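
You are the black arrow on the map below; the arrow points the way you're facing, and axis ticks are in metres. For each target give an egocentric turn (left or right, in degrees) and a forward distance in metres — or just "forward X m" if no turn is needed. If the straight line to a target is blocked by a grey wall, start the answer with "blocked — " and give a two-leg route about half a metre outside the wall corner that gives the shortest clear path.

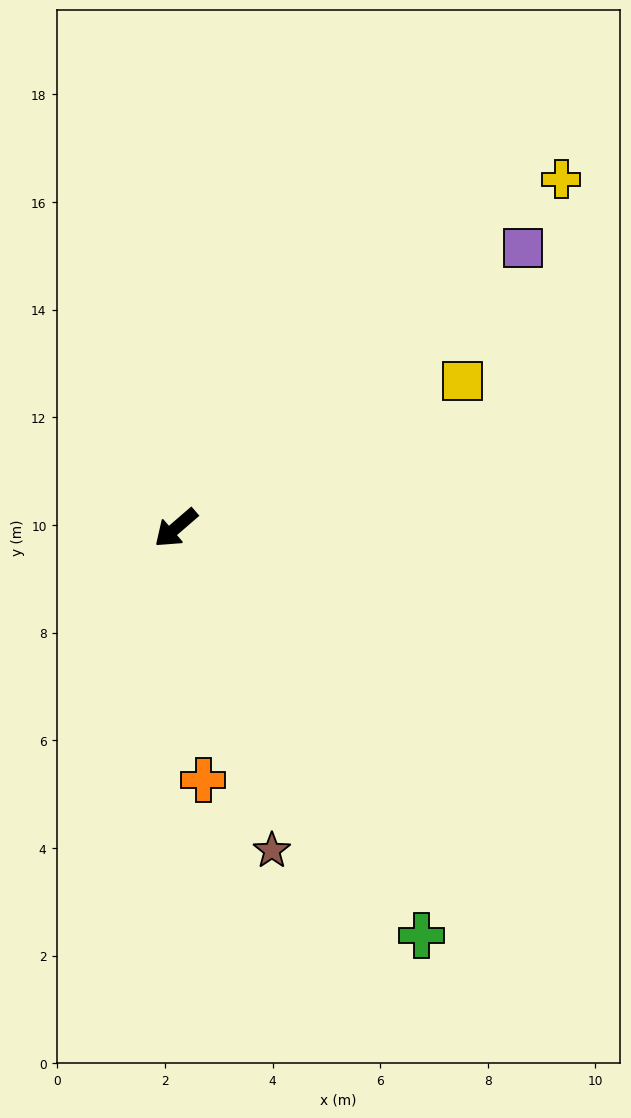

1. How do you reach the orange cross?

turn left 55°, forward 4.7 m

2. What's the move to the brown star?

turn left 66°, forward 6.3 m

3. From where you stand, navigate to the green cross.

turn left 80°, forward 8.8 m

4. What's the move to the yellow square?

turn left 166°, forward 6.0 m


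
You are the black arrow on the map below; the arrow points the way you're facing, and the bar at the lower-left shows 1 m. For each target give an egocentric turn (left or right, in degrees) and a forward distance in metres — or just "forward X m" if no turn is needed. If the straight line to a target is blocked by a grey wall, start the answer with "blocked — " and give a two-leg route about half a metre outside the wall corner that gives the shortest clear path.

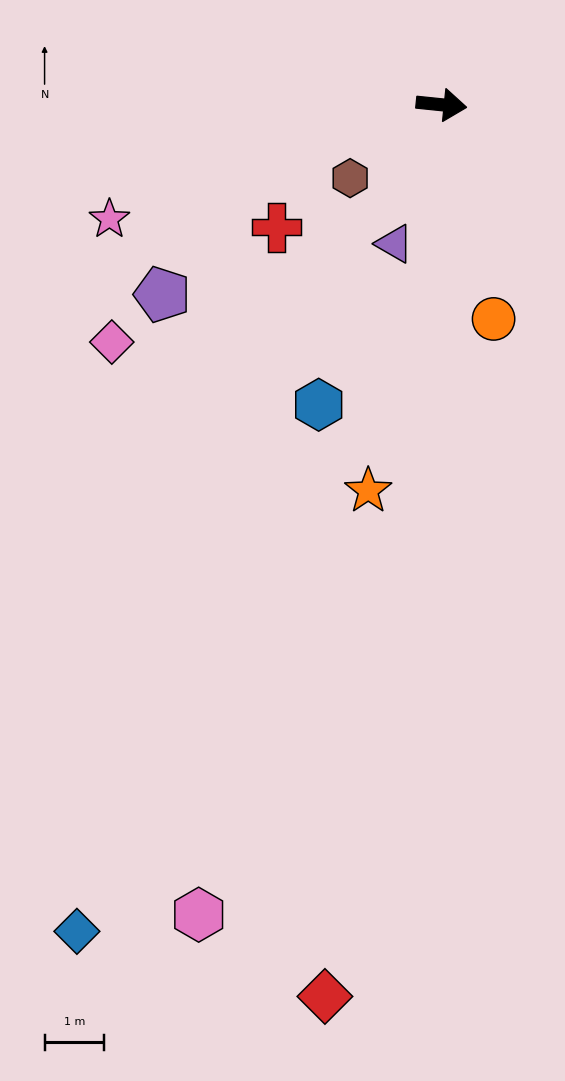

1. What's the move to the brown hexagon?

turn right 135°, forward 2.0 m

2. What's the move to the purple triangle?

turn right 103°, forward 2.5 m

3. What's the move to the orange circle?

turn right 70°, forward 3.7 m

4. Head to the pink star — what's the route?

turn right 155°, forward 5.9 m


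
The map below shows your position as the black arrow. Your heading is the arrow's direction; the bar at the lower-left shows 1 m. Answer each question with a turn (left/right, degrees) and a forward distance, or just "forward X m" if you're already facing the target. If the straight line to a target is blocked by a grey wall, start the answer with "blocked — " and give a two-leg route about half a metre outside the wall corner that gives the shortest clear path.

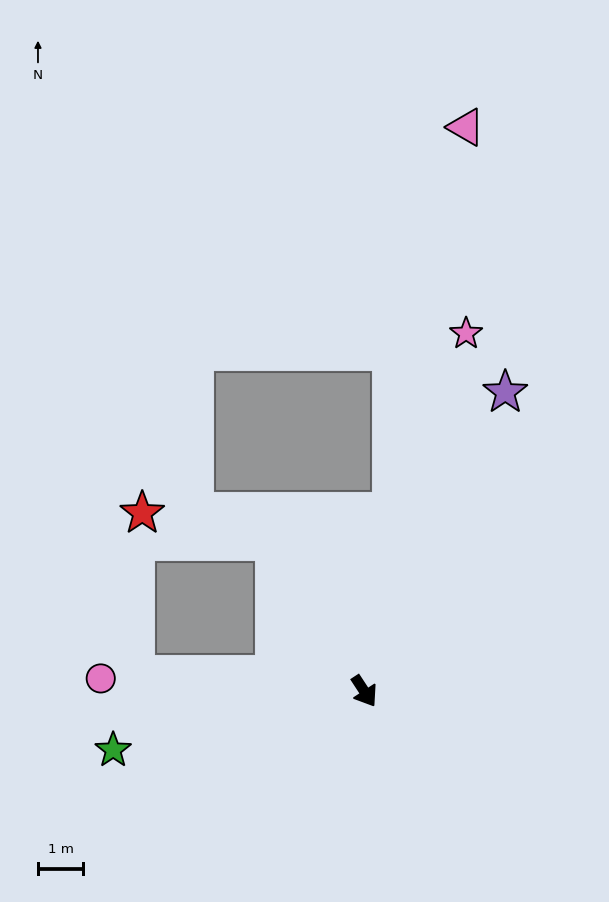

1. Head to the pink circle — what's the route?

turn right 126°, forward 5.8 m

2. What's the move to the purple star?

turn left 122°, forward 7.3 m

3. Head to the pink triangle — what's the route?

turn left 137°, forward 12.7 m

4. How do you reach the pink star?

turn left 131°, forward 8.2 m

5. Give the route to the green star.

turn right 110°, forward 5.7 m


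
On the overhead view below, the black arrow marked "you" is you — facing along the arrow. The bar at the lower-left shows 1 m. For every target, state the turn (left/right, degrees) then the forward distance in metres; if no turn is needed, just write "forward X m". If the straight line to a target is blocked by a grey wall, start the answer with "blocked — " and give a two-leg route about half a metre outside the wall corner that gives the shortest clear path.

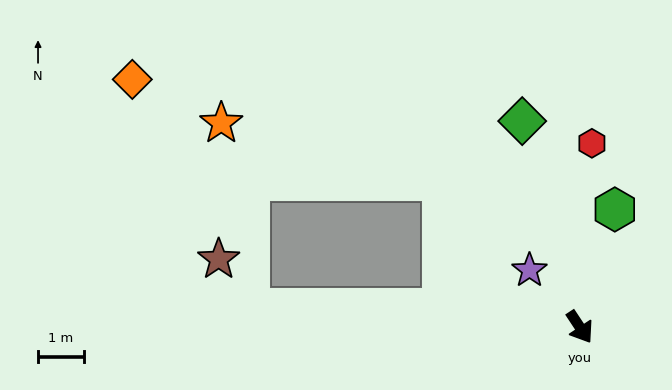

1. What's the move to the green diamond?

turn left 162°, forward 4.6 m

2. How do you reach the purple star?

turn right 172°, forward 1.6 m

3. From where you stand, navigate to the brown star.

blocked — turn right 127°, forward 7.2 m, then turn right 53°, forward 1.2 m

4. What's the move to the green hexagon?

turn left 130°, forward 2.7 m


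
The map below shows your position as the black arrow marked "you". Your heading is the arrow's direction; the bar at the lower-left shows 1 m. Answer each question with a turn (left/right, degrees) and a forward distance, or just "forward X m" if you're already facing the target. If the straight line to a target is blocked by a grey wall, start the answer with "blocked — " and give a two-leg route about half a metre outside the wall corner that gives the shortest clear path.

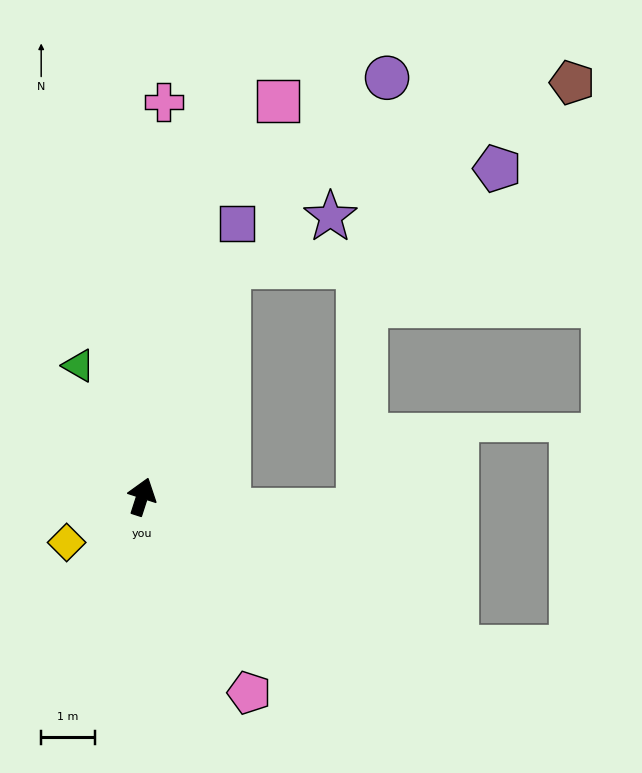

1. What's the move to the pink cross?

turn left 15°, forward 7.3 m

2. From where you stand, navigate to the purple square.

forward 5.4 m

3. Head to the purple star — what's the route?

blocked — turn right 3°, forward 4.6 m, then turn right 43°, forward 2.1 m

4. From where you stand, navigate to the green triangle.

turn left 44°, forward 2.7 m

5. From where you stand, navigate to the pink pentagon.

turn right 133°, forward 4.1 m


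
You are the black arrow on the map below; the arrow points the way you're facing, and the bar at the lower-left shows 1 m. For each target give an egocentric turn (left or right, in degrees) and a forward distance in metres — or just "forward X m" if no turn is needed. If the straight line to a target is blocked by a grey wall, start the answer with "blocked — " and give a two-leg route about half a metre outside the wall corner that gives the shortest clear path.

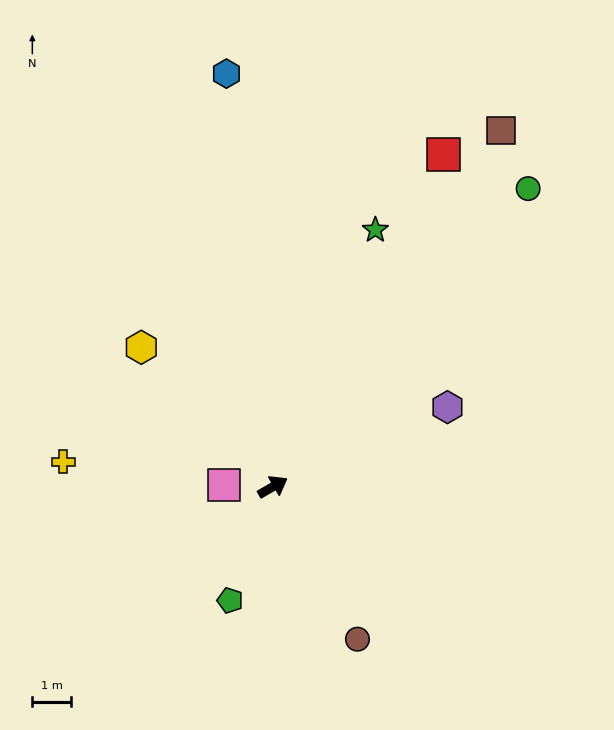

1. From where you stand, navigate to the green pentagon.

turn right 141°, forward 3.1 m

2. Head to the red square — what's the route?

turn left 33°, forward 9.6 m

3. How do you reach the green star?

turn left 38°, forward 7.1 m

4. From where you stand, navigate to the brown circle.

turn right 91°, forward 4.5 m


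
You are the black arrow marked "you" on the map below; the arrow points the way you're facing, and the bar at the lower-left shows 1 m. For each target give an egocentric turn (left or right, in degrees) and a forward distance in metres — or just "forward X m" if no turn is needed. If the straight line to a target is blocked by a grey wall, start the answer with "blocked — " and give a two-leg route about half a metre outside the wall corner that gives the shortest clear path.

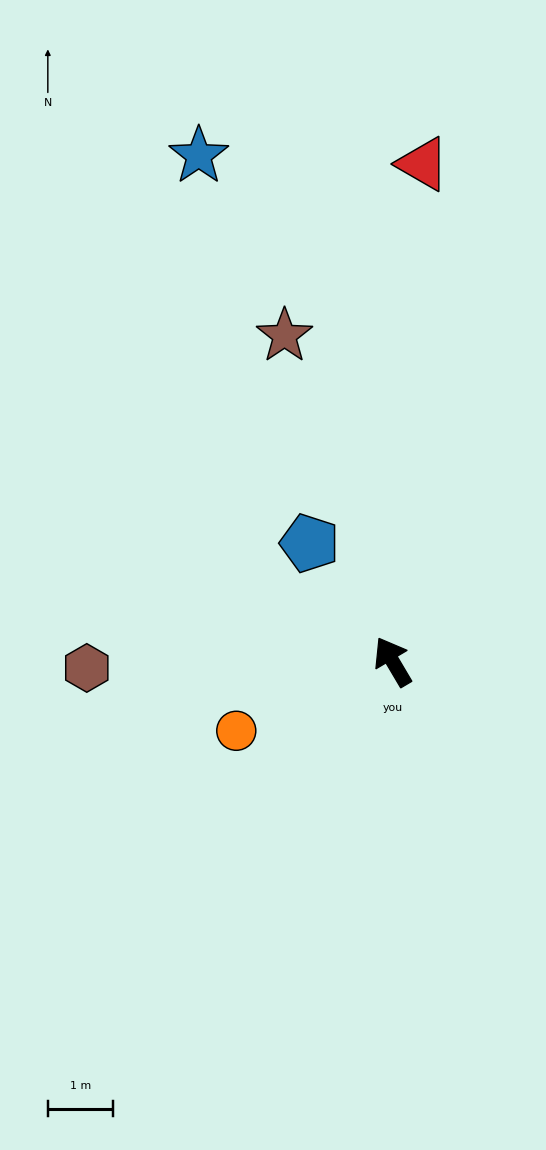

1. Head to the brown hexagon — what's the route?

turn left 61°, forward 4.7 m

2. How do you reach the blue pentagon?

turn left 4°, forward 2.2 m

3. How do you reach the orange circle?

turn left 83°, forward 2.6 m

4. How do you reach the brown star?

turn right 12°, forward 5.3 m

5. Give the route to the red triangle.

turn right 34°, forward 7.7 m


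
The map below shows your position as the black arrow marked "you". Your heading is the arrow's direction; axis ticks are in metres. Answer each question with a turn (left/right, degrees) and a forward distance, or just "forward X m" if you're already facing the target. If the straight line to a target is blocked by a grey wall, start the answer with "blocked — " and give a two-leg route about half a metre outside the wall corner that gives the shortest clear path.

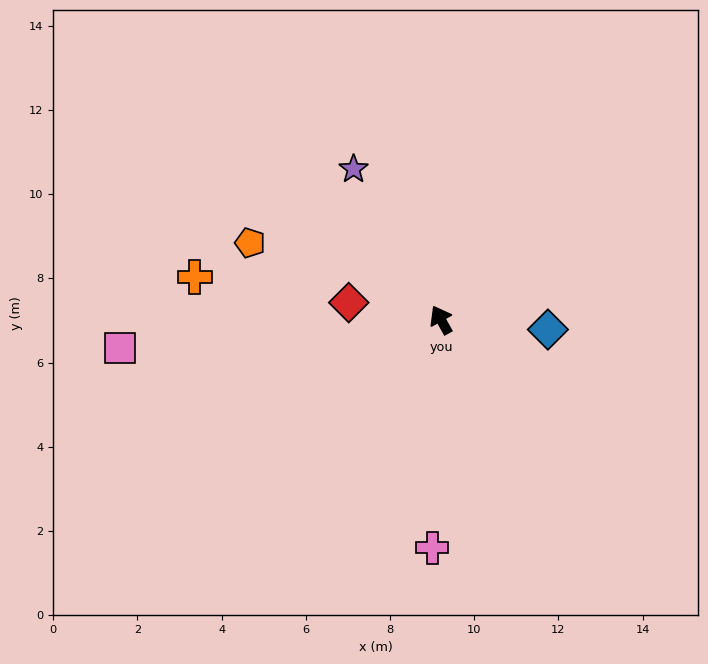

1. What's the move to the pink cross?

turn left 149°, forward 5.4 m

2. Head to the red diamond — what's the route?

turn left 50°, forward 2.2 m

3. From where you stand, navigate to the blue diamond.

turn right 124°, forward 2.5 m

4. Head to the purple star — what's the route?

forward 4.1 m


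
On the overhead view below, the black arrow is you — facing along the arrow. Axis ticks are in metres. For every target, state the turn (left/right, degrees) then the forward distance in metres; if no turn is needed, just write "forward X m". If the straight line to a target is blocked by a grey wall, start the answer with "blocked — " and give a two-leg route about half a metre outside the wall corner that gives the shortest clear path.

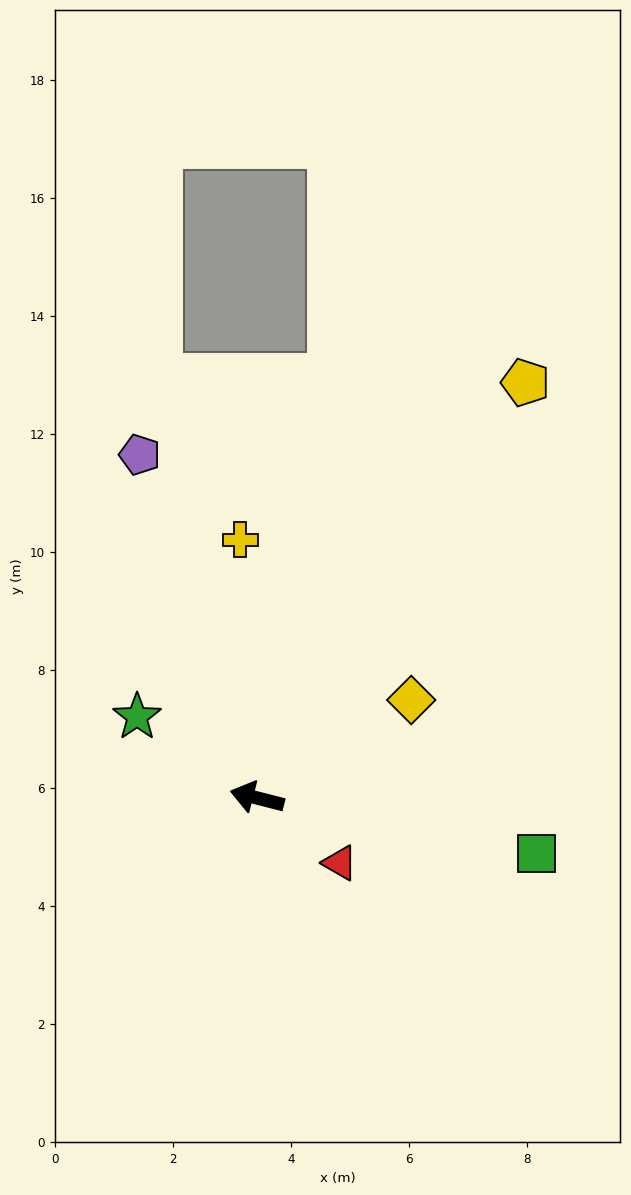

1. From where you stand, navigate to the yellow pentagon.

turn right 108°, forward 8.4 m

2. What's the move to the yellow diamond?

turn right 133°, forward 3.1 m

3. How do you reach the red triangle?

turn left 156°, forward 1.8 m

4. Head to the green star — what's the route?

turn right 20°, forward 2.5 m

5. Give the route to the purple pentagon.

turn right 57°, forward 6.1 m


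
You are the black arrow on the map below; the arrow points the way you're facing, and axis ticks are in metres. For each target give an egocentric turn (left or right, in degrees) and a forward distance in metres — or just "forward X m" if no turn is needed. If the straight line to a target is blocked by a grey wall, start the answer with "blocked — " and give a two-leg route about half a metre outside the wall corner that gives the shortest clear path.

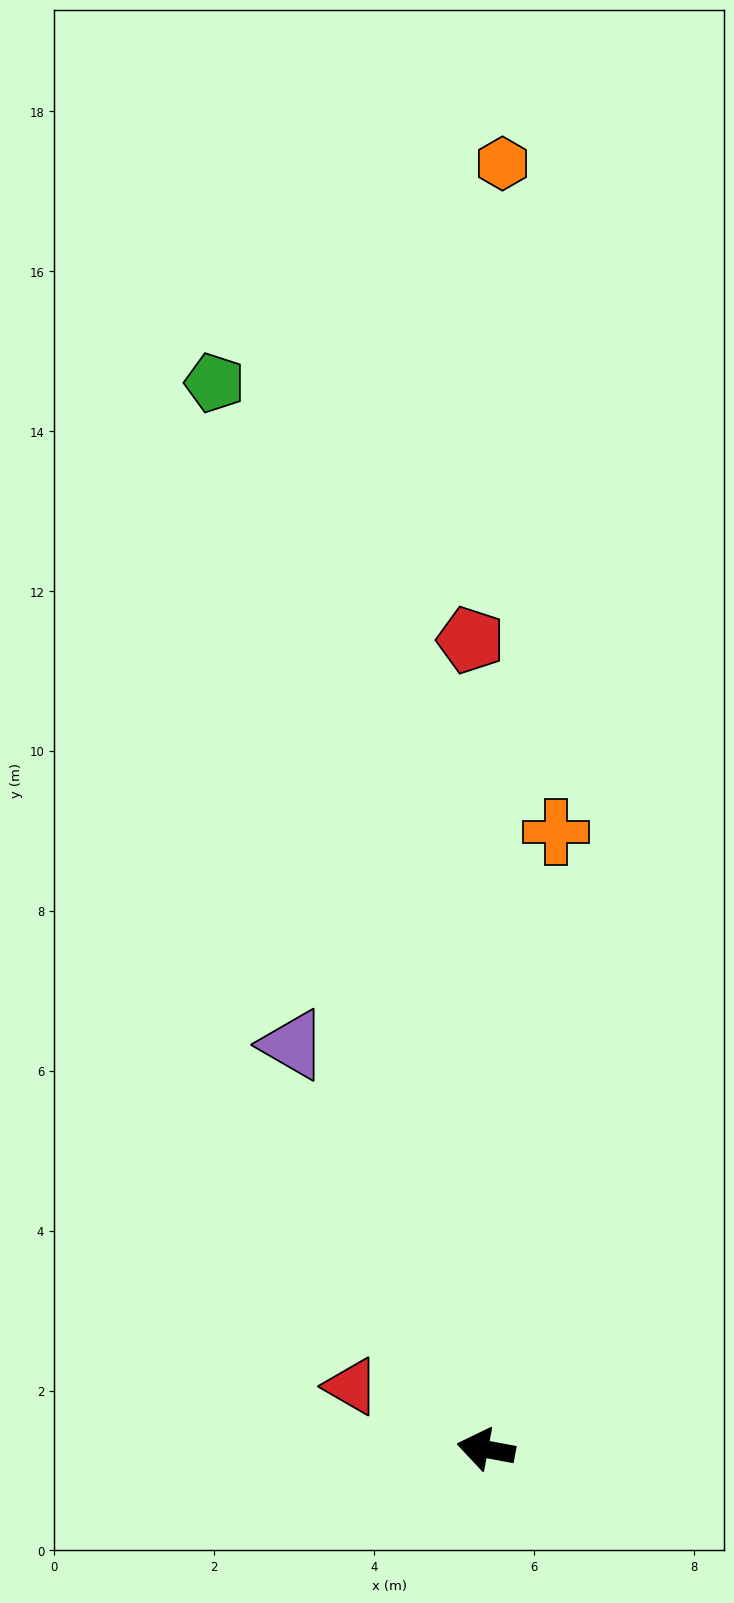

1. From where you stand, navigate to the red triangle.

turn right 15°, forward 1.9 m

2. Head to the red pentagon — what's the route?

turn right 78°, forward 10.1 m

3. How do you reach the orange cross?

turn right 86°, forward 7.8 m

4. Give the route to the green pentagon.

turn right 65°, forward 13.8 m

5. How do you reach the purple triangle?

turn right 54°, forward 5.6 m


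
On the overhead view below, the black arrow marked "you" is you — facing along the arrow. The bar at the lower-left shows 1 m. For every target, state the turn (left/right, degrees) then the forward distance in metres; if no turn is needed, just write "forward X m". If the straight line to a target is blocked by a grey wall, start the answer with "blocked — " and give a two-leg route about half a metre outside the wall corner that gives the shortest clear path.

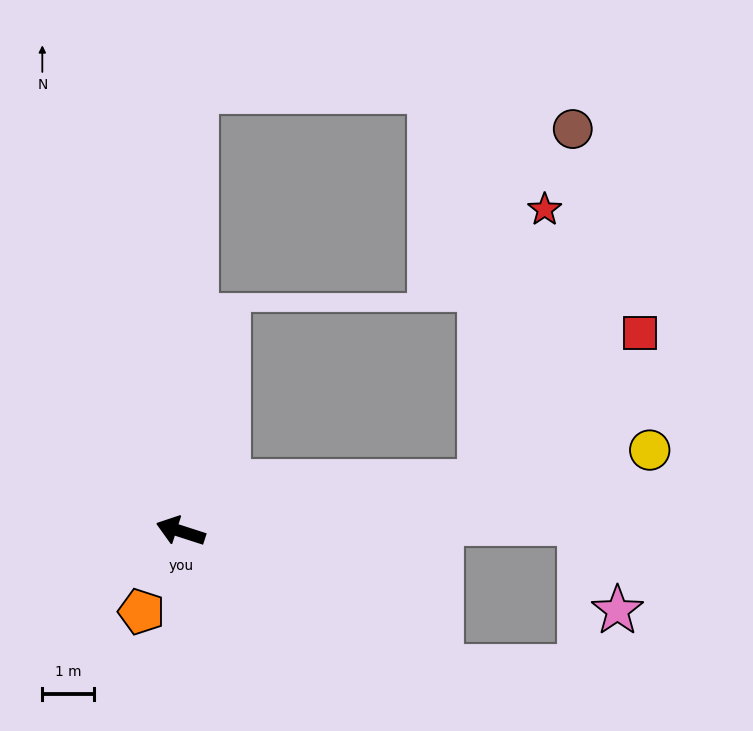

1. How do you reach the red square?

blocked — turn right 153°, forward 5.8 m, then turn left 34°, forward 4.2 m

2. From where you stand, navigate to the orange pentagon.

turn left 82°, forward 1.7 m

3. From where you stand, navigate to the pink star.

blocked — turn right 161°, forward 7.6 m, then turn right 67°, forward 1.8 m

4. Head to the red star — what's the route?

blocked — turn right 153°, forward 5.8 m, then turn left 67°, forward 5.4 m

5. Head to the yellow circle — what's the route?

turn right 152°, forward 9.1 m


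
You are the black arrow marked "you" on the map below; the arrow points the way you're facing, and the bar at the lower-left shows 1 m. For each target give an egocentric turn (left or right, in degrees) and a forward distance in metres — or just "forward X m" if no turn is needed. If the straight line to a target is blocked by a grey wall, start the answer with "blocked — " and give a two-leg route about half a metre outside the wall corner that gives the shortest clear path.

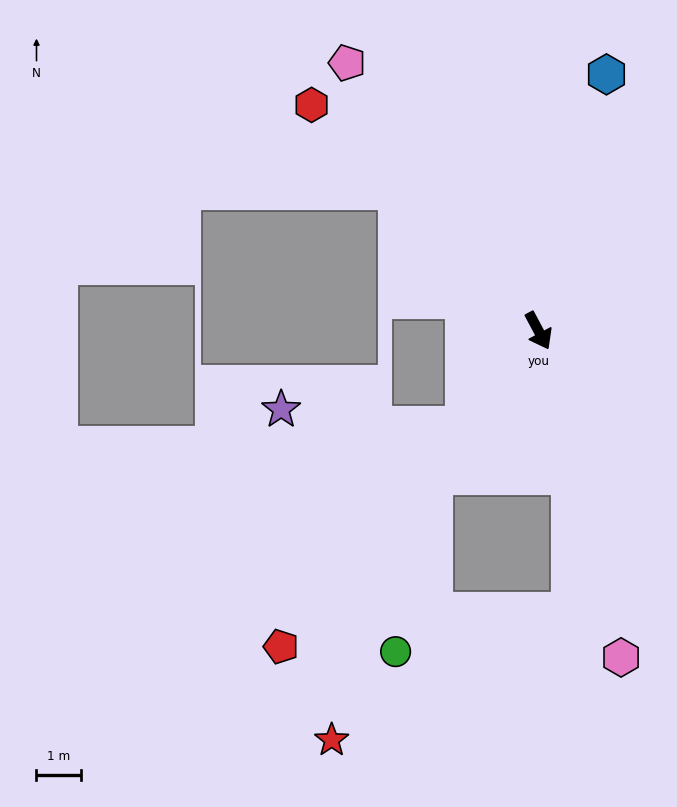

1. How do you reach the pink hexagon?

turn right 14°, forward 7.5 m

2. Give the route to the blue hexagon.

turn left 137°, forward 5.9 m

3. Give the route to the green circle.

blocked — turn right 64°, forward 4.0 m, then turn left 24°, forward 4.0 m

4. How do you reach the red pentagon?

turn right 67°, forward 9.1 m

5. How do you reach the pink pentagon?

turn right 173°, forward 7.4 m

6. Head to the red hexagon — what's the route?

turn right 163°, forward 7.2 m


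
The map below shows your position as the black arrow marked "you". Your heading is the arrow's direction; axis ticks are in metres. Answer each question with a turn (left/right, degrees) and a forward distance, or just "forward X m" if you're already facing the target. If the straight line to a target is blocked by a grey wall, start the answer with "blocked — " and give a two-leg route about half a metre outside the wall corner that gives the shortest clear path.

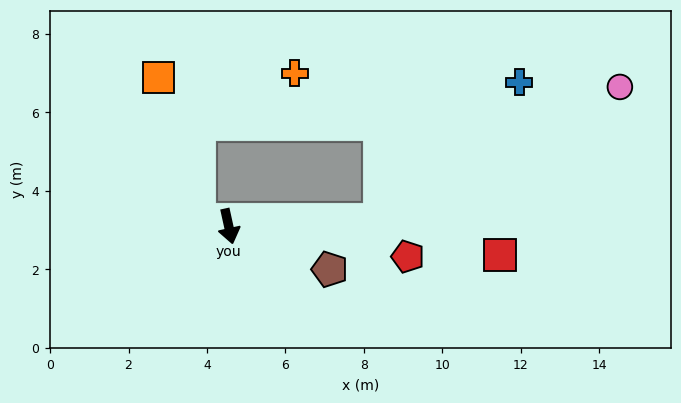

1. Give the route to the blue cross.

blocked — turn left 80°, forward 3.8 m, then turn left 42°, forward 5.0 m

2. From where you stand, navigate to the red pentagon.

turn left 68°, forward 4.6 m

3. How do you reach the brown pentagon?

turn left 55°, forward 2.8 m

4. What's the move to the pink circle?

blocked — turn left 80°, forward 3.8 m, then turn left 26°, forward 7.0 m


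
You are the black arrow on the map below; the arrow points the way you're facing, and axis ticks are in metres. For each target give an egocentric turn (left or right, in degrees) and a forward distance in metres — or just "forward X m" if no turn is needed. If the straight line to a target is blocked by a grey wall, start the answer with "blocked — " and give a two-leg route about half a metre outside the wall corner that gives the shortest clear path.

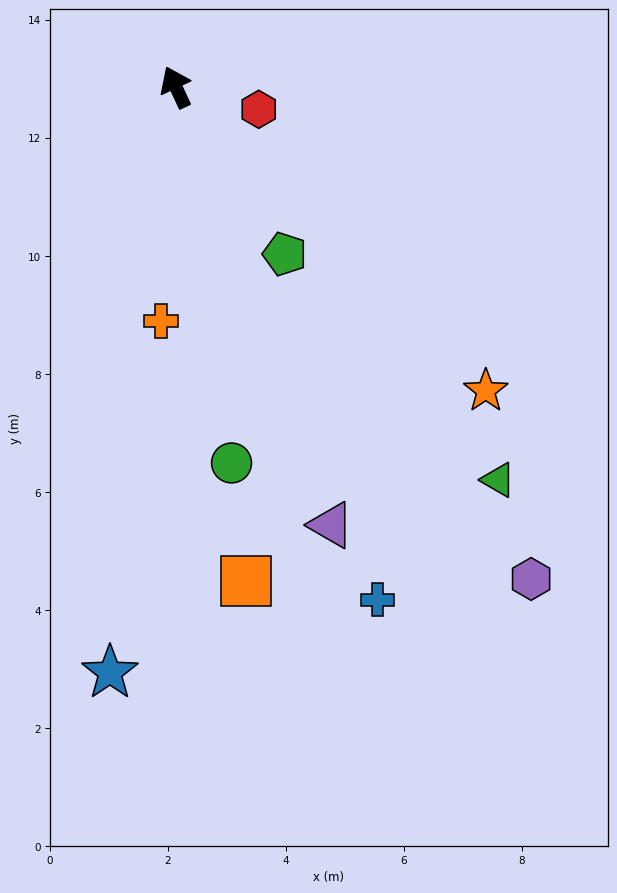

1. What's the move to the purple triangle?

turn left 175°, forward 7.9 m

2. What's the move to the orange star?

turn right 159°, forward 7.4 m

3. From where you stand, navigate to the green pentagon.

turn right 172°, forward 3.4 m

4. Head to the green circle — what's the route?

turn left 164°, forward 6.4 m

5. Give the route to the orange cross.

turn left 151°, forward 4.0 m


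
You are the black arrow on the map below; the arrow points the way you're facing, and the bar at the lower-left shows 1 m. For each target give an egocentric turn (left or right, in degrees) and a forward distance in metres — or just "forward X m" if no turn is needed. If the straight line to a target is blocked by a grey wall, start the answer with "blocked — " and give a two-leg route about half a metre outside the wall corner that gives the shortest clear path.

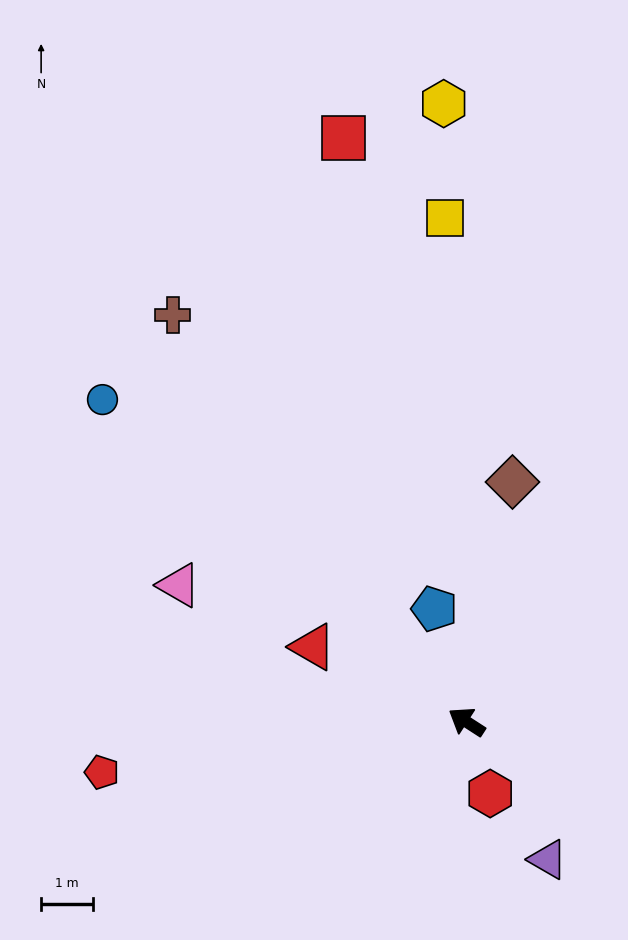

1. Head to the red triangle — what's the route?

turn left 7°, forward 3.3 m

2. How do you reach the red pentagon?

turn left 41°, forward 7.1 m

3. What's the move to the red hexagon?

turn left 141°, forward 1.4 m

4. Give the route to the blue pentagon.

turn right 41°, forward 2.3 m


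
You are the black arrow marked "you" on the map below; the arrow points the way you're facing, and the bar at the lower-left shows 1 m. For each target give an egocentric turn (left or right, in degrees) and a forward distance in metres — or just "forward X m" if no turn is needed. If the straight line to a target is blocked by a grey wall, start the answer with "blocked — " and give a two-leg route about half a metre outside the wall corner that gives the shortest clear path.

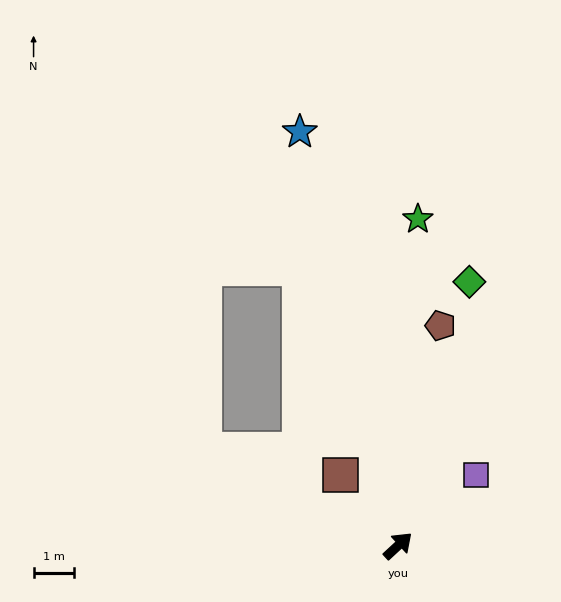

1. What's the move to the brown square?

turn left 87°, forward 2.2 m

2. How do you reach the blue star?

turn left 61°, forward 10.4 m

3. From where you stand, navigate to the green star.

turn left 44°, forward 8.0 m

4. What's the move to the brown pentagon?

turn left 36°, forward 5.5 m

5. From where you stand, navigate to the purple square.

forward 2.6 m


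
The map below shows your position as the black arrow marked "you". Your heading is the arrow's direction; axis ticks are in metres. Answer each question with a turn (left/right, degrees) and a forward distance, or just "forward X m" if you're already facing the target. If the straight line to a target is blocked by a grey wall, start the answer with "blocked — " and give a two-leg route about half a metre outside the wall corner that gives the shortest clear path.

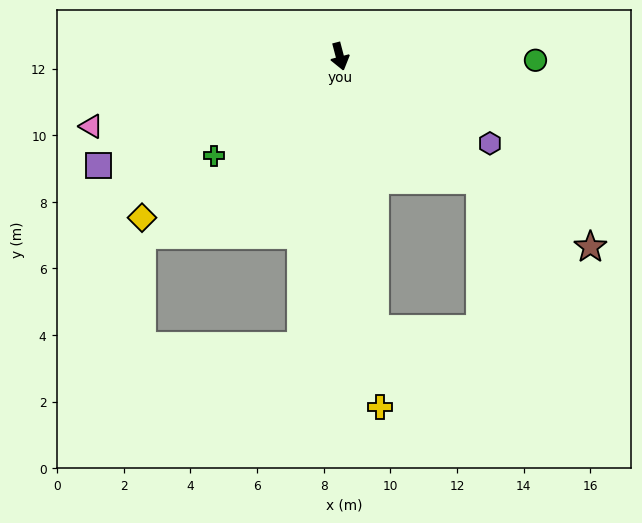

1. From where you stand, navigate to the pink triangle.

turn right 89°, forward 7.8 m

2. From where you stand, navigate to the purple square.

turn right 80°, forward 7.9 m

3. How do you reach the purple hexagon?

turn left 45°, forward 5.2 m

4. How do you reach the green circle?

turn left 74°, forward 5.9 m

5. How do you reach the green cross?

turn right 66°, forward 4.8 m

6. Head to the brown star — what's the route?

turn left 38°, forward 9.5 m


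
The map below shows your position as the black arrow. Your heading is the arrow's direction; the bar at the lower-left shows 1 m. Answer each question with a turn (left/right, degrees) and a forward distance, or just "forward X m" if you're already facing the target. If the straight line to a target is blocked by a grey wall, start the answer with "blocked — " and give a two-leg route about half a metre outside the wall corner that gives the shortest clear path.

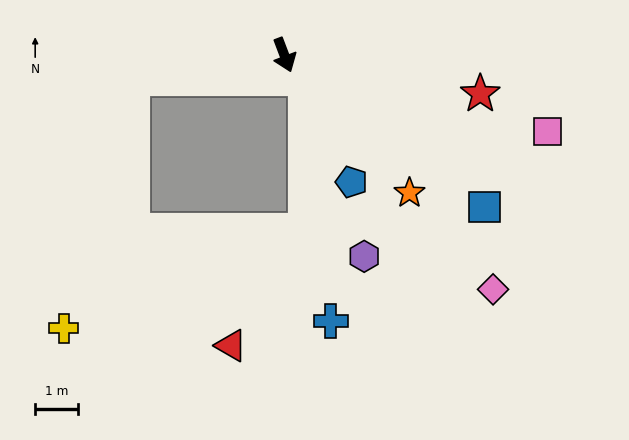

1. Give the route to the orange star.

turn left 21°, forward 4.4 m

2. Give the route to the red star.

turn left 58°, forward 4.7 m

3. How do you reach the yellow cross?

blocked — turn right 102°, forward 3.6 m, then turn left 66°, forward 6.1 m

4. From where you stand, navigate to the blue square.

turn left 32°, forward 5.9 m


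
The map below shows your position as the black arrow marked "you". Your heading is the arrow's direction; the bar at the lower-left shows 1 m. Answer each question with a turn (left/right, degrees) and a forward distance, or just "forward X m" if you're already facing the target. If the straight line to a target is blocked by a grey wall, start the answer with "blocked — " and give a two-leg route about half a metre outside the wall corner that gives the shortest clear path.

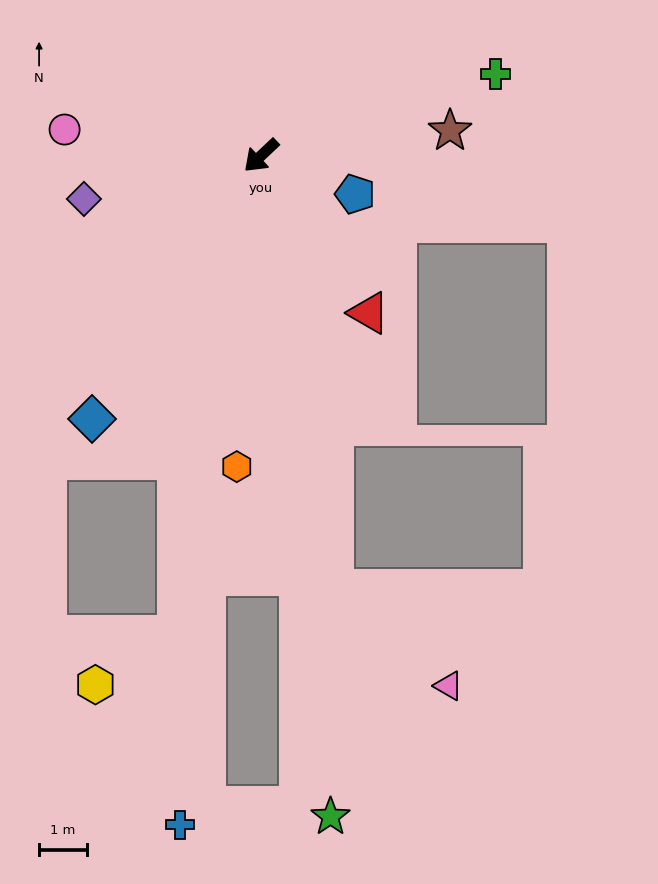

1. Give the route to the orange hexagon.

turn left 42°, forward 6.5 m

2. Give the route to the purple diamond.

turn right 30°, forward 3.8 m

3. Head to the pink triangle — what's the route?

blocked — turn left 56°, forward 9.2 m, then turn left 41°, forward 3.1 m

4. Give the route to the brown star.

turn left 144°, forward 4.0 m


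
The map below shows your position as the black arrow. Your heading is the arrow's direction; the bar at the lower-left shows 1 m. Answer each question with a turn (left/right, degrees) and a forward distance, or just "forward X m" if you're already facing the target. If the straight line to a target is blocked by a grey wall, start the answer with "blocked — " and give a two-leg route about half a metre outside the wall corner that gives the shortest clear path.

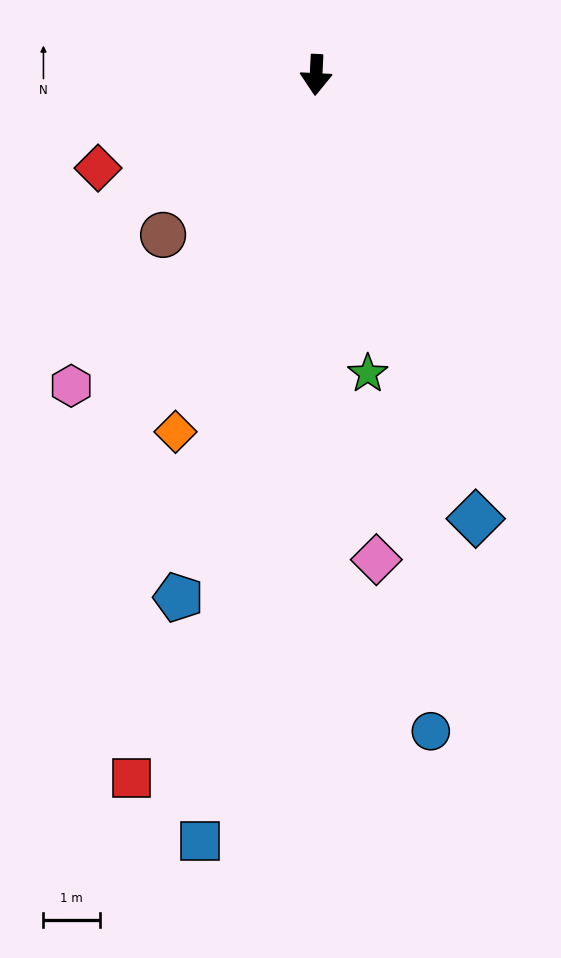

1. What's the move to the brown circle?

turn right 41°, forward 3.9 m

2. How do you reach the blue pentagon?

turn right 12°, forward 9.5 m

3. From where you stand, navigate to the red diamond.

turn right 64°, forward 4.2 m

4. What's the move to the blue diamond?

turn left 23°, forward 8.3 m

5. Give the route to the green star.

turn left 13°, forward 5.3 m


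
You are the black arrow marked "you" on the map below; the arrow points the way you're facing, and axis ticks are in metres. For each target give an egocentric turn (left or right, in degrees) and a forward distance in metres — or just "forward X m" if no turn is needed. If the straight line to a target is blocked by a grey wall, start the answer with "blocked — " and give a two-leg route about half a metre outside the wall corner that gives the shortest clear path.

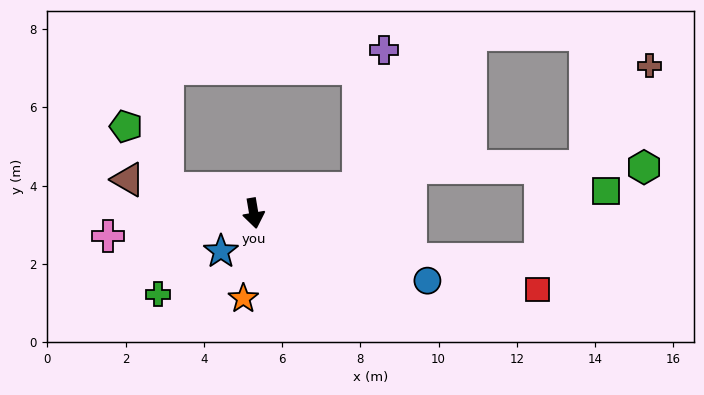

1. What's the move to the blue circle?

turn left 59°, forward 4.8 m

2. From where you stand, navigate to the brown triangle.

turn right 115°, forward 3.3 m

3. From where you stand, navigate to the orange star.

turn right 17°, forward 2.2 m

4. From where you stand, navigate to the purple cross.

blocked — turn left 94°, forward 2.8 m, then turn left 66°, forward 3.6 m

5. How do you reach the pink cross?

turn right 91°, forward 3.8 m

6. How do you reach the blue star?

turn right 50°, forward 1.3 m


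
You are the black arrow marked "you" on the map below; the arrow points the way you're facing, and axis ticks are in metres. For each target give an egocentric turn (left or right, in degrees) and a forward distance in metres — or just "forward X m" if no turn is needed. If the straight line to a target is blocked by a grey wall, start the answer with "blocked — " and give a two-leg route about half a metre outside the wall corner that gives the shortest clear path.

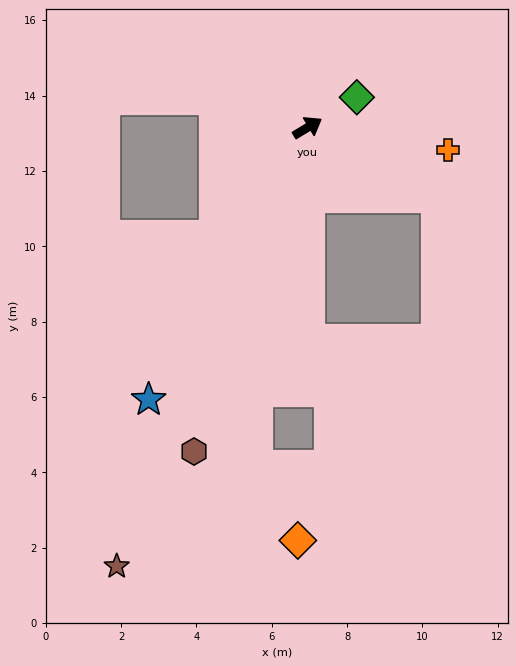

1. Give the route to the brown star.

turn right 145°, forward 12.7 m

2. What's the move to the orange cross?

turn right 40°, forward 3.8 m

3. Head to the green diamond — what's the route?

forward 1.5 m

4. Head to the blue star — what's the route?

turn right 151°, forward 8.4 m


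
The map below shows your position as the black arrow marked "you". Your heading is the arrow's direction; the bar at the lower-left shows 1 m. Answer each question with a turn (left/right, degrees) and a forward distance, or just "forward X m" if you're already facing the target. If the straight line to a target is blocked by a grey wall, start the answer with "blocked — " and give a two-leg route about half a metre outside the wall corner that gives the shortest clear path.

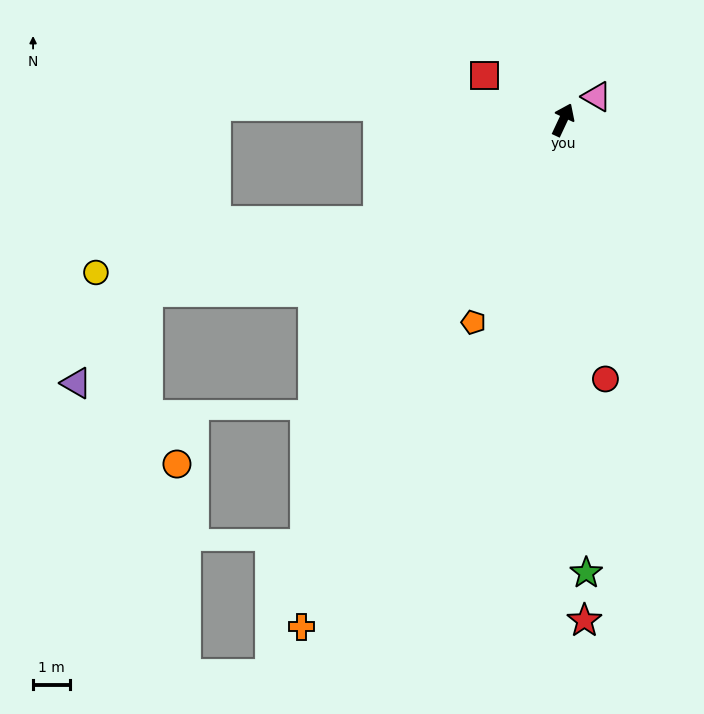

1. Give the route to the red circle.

turn right 146°, forward 7.2 m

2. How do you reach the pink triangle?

turn right 30°, forward 1.1 m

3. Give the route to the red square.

turn left 86°, forward 2.5 m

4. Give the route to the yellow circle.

blocked — turn left 144°, forward 5.8 m, then turn right 19°, forward 7.8 m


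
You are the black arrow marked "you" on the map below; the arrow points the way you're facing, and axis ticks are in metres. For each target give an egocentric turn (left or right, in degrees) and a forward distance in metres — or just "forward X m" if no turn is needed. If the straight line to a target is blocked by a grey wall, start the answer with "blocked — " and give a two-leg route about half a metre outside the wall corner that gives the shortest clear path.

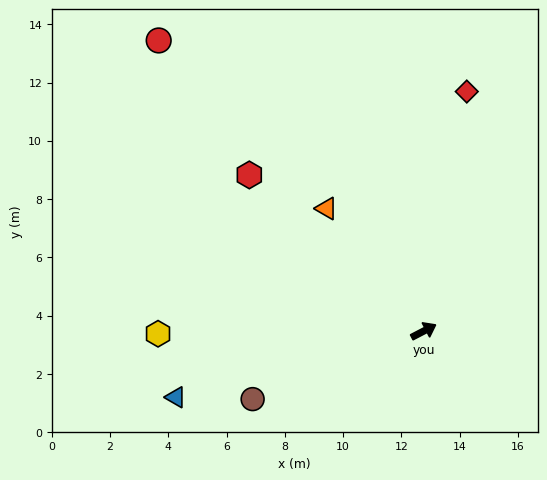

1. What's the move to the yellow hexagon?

turn left 153°, forward 9.1 m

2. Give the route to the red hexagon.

turn left 111°, forward 8.0 m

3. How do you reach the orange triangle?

turn left 101°, forward 5.4 m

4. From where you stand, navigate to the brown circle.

turn left 174°, forward 6.3 m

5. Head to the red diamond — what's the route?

turn left 52°, forward 8.4 m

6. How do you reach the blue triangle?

turn left 167°, forward 8.8 m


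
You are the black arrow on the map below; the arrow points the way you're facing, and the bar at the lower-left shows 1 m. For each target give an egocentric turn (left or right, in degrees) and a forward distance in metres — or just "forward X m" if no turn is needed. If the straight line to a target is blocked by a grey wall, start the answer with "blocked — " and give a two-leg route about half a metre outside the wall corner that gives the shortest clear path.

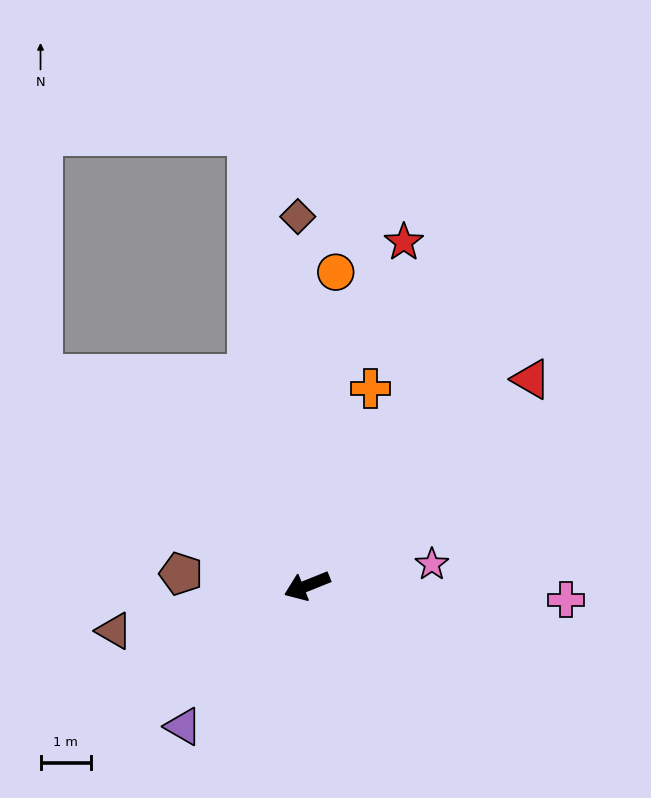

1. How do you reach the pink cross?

turn left 155°, forward 5.2 m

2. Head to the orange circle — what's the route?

turn right 117°, forward 6.3 m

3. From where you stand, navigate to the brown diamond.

turn right 110°, forward 7.3 m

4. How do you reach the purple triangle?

turn left 27°, forward 3.7 m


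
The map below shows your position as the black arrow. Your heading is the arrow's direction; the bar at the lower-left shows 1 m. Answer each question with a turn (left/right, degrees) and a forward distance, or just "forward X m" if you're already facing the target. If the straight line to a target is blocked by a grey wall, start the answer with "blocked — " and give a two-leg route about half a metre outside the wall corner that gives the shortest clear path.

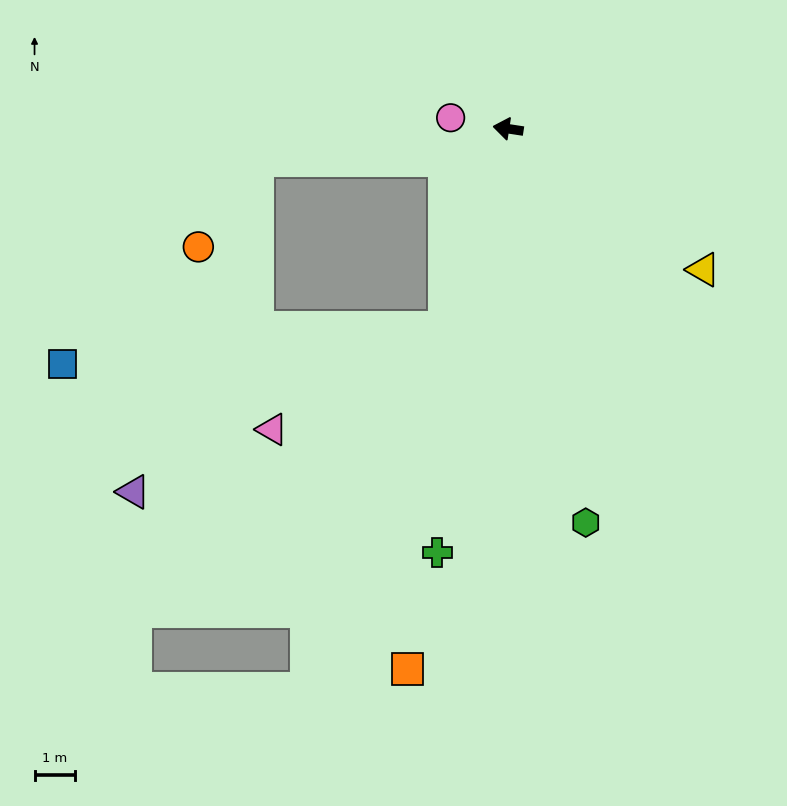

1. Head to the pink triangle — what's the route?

blocked — turn left 81°, forward 5.2 m, then turn right 42°, forward 5.0 m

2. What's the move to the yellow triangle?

turn left 153°, forward 6.0 m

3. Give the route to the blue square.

blocked — turn left 81°, forward 5.2 m, then turn right 67°, forward 9.6 m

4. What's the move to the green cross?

turn left 89°, forward 10.7 m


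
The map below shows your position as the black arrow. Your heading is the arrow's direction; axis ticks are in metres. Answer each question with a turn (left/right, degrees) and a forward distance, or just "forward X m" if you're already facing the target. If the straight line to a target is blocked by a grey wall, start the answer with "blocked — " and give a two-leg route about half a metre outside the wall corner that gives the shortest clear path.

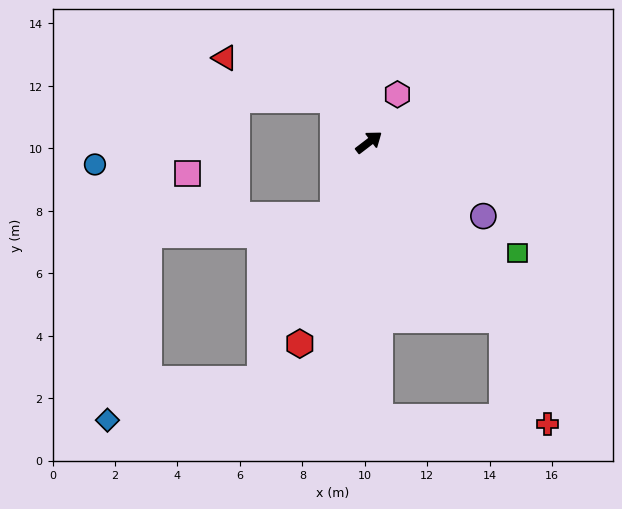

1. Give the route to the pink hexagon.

turn left 22°, forward 1.8 m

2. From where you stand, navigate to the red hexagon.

turn right 146°, forward 6.8 m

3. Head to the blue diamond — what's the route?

blocked — turn right 152°, forward 8.4 m, then turn right 51°, forward 5.1 m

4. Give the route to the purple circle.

turn right 70°, forward 4.4 m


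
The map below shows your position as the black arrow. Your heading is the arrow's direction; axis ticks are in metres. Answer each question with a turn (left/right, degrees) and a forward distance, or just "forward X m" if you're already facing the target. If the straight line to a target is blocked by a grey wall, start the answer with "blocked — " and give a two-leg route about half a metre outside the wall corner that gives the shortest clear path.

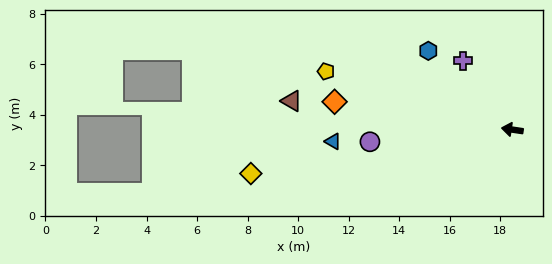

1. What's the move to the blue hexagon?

turn right 35°, forward 4.6 m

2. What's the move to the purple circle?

turn left 13°, forward 5.7 m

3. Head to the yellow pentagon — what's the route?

turn right 9°, forward 7.7 m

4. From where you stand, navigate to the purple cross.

turn right 46°, forward 3.4 m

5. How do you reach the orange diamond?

forward 7.1 m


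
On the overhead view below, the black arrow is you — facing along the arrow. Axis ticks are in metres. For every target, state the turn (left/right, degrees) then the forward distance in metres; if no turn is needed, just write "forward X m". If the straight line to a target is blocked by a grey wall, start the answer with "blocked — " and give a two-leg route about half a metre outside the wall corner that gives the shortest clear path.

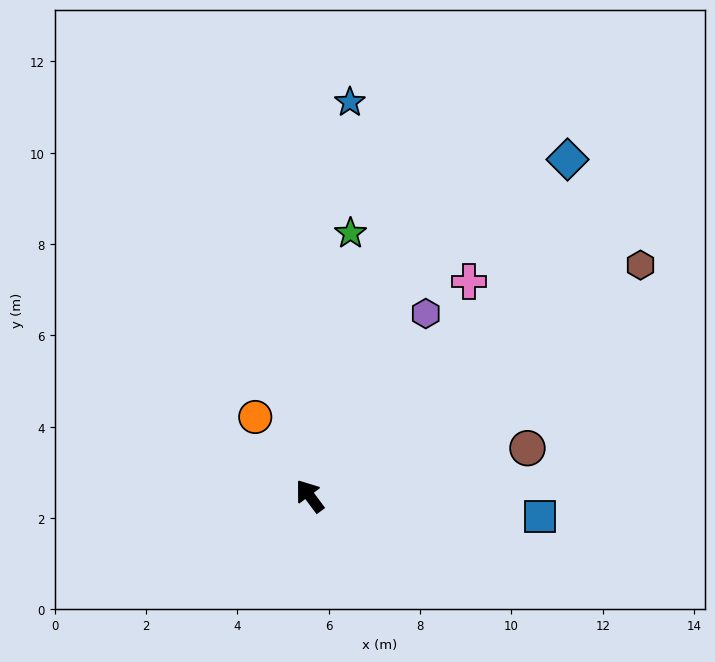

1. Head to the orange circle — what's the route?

turn right 2°, forward 2.1 m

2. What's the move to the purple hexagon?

turn right 69°, forward 4.7 m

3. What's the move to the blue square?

turn right 132°, forward 5.1 m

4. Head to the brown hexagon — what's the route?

turn right 92°, forward 8.8 m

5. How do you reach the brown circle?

turn right 114°, forward 4.9 m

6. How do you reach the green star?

turn right 45°, forward 5.8 m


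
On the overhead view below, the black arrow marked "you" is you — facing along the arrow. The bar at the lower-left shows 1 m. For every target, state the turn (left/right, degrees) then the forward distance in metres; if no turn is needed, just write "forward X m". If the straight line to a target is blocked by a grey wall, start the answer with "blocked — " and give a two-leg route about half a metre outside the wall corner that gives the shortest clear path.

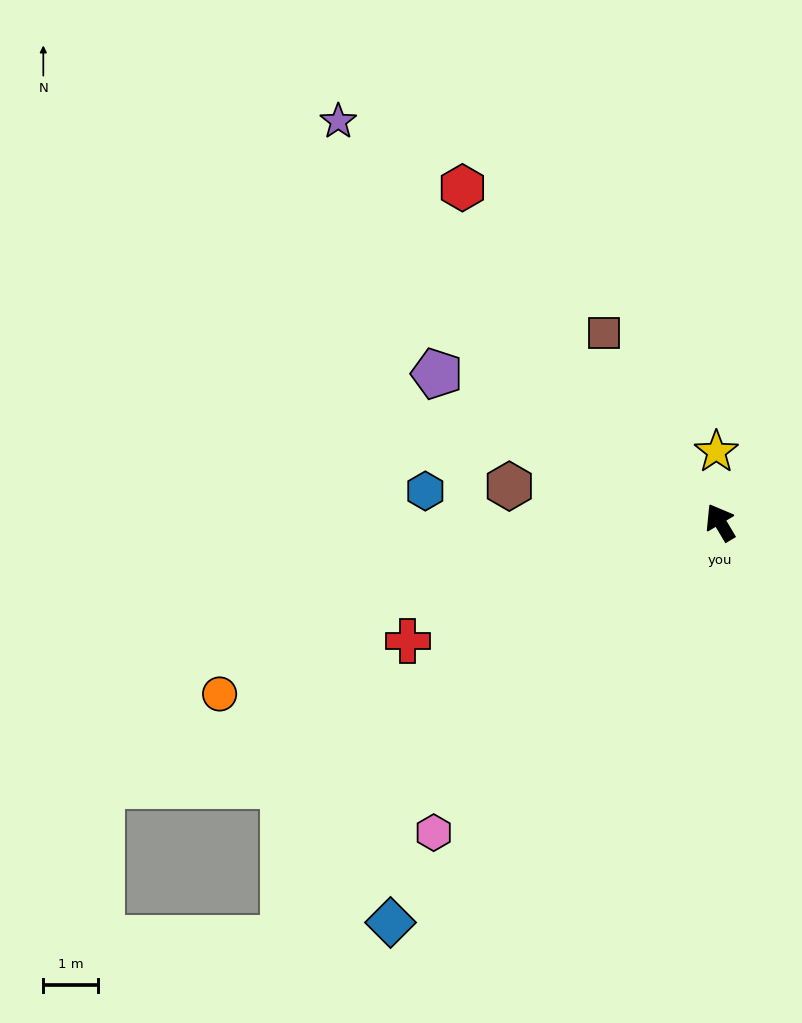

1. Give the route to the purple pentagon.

turn left 32°, forward 5.9 m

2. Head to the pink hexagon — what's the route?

turn left 107°, forward 7.7 m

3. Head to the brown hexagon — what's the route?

turn left 49°, forward 3.9 m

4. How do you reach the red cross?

turn left 80°, forward 6.1 m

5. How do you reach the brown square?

forward 4.1 m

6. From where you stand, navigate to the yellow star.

turn right 28°, forward 1.3 m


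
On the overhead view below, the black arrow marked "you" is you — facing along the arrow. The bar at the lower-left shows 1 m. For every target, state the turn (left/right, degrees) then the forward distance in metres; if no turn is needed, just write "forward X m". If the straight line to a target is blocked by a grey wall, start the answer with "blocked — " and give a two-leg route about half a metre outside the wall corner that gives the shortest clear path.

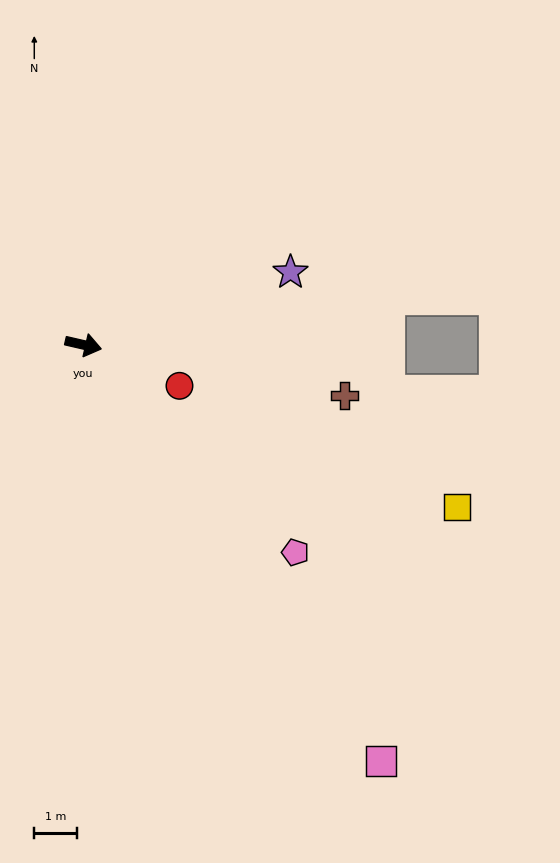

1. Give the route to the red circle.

turn right 10°, forward 2.5 m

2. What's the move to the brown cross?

turn left 2°, forward 6.3 m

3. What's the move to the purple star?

turn left 32°, forward 5.2 m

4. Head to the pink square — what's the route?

turn right 41°, forward 12.1 m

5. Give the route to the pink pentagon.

turn right 31°, forward 7.0 m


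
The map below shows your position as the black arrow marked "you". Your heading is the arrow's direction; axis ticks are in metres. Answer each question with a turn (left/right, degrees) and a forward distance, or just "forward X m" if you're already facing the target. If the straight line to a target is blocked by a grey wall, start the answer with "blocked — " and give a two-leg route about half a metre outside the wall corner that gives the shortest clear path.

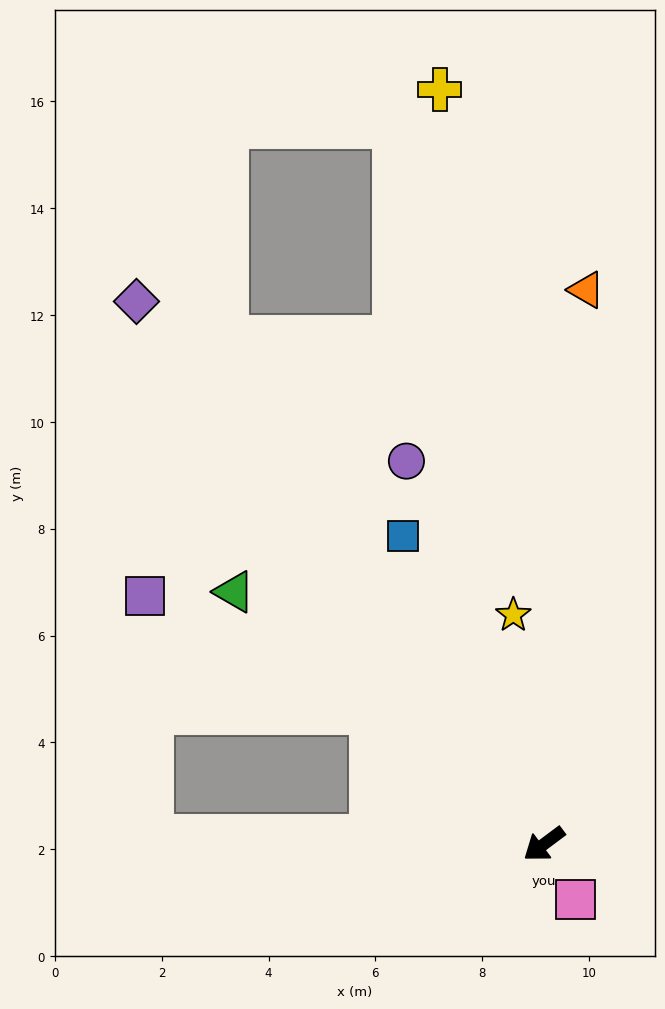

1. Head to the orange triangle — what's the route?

turn right 131°, forward 10.4 m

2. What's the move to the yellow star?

turn right 119°, forward 4.3 m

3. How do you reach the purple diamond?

turn right 90°, forward 12.7 m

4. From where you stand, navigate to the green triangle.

turn right 76°, forward 7.5 m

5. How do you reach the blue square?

turn right 102°, forward 6.3 m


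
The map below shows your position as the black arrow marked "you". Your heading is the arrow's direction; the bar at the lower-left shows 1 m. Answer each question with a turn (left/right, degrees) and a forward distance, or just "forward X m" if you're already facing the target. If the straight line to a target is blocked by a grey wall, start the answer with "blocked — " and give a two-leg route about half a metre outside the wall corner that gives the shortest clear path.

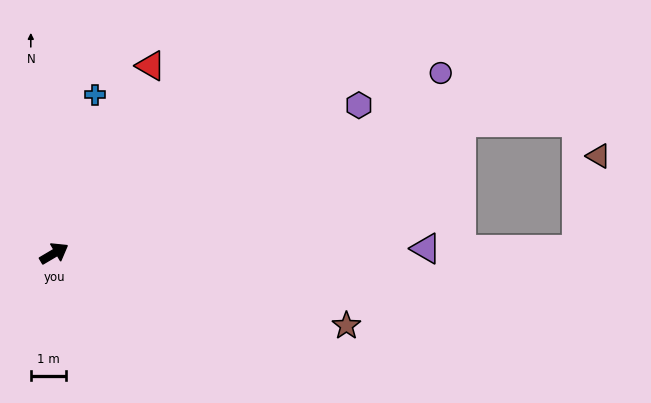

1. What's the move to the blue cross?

turn left 45°, forward 4.6 m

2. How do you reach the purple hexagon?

turn right 5°, forward 9.5 m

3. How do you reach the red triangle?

turn left 32°, forward 5.9 m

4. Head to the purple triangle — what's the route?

turn right 30°, forward 10.4 m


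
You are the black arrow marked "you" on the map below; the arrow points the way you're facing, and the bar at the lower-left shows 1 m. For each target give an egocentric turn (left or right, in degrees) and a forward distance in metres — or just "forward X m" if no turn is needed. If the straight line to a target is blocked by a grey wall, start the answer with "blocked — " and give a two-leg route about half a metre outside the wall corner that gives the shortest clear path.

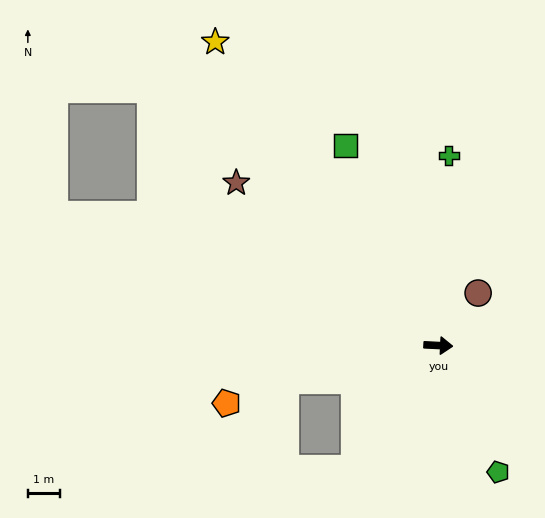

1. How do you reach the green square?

turn left 118°, forward 7.0 m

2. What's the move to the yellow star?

turn left 129°, forward 11.9 m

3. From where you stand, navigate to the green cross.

turn left 90°, forward 6.0 m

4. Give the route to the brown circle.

turn left 56°, forward 2.1 m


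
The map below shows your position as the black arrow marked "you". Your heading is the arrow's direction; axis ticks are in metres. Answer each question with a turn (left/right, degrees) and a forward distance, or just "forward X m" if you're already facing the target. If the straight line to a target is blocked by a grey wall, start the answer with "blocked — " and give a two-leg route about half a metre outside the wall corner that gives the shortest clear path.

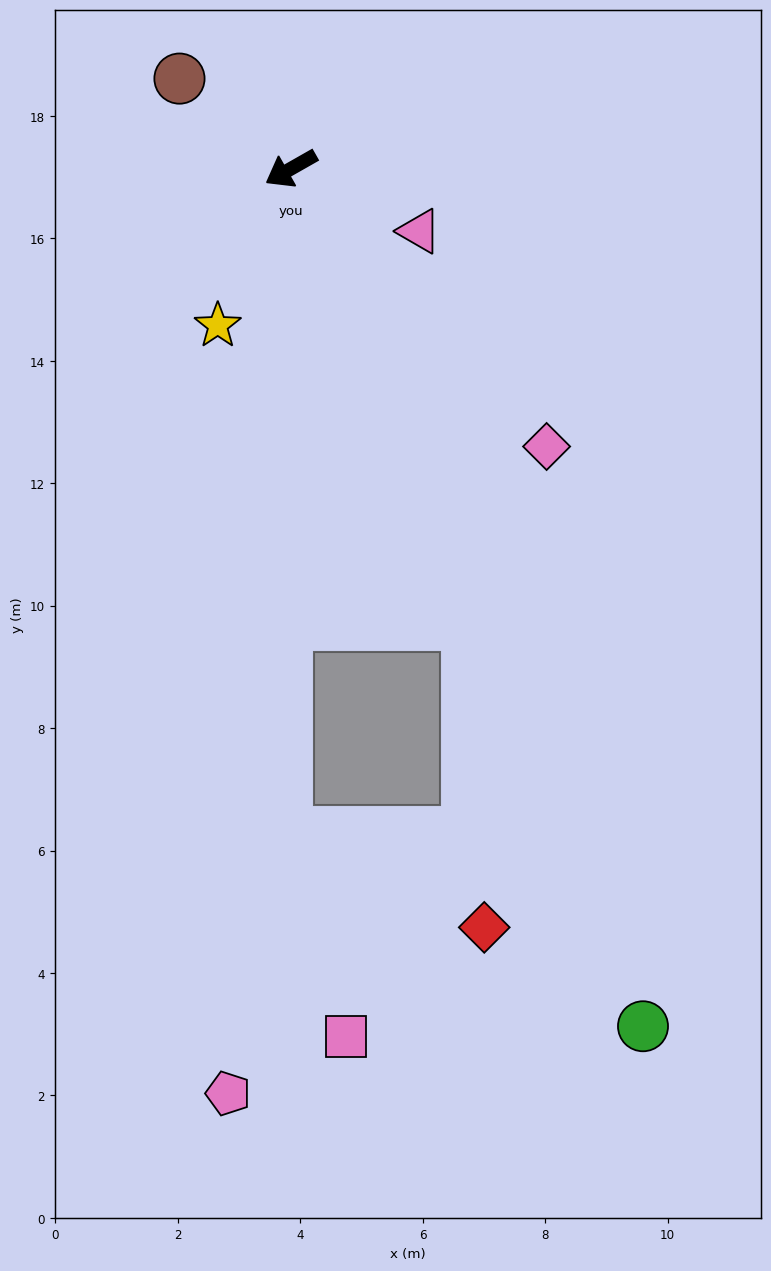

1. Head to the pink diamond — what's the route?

turn left 103°, forward 6.2 m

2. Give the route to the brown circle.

turn right 69°, forward 2.3 m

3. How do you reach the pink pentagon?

turn left 56°, forward 15.1 m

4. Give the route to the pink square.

blocked — turn left 60°, forward 10.9 m, then turn left 17°, forward 3.5 m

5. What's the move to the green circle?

turn left 83°, forward 15.1 m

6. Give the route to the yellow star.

turn left 35°, forward 2.8 m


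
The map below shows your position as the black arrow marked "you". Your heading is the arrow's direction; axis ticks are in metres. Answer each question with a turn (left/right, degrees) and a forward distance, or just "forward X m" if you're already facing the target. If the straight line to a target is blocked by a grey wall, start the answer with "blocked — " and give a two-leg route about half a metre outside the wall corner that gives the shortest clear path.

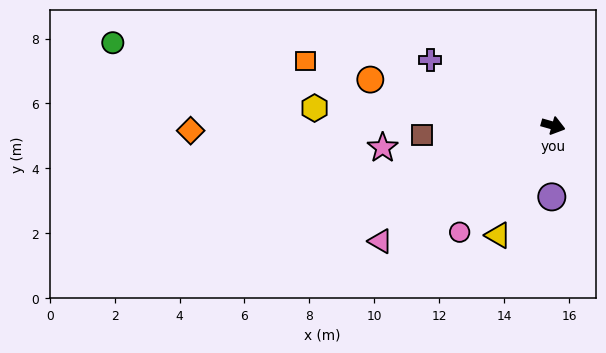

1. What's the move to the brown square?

turn right 160°, forward 4.0 m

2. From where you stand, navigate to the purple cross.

turn left 168°, forward 4.3 m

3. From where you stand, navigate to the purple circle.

turn right 75°, forward 2.2 m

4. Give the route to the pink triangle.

turn right 130°, forward 6.4 m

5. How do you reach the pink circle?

turn right 115°, forward 4.4 m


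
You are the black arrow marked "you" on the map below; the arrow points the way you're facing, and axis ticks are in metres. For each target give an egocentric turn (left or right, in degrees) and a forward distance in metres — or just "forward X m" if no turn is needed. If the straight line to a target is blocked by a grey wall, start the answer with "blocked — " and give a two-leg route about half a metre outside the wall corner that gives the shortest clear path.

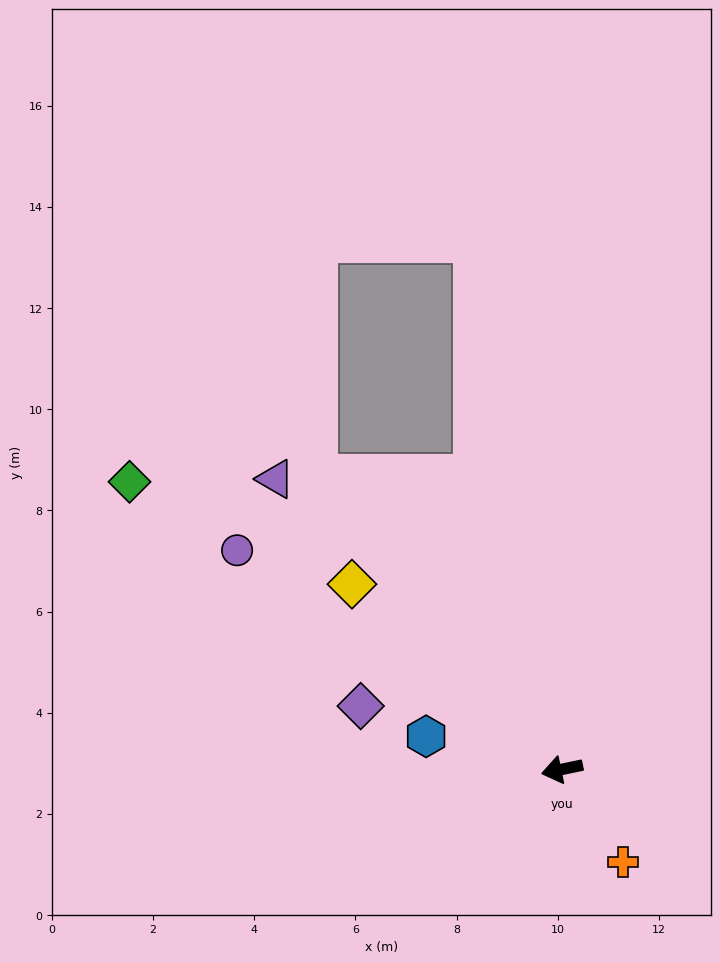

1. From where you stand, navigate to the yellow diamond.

turn right 53°, forward 5.5 m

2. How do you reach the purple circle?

turn right 46°, forward 7.7 m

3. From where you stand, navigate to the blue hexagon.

turn right 25°, forward 2.8 m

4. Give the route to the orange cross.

turn left 111°, forward 2.2 m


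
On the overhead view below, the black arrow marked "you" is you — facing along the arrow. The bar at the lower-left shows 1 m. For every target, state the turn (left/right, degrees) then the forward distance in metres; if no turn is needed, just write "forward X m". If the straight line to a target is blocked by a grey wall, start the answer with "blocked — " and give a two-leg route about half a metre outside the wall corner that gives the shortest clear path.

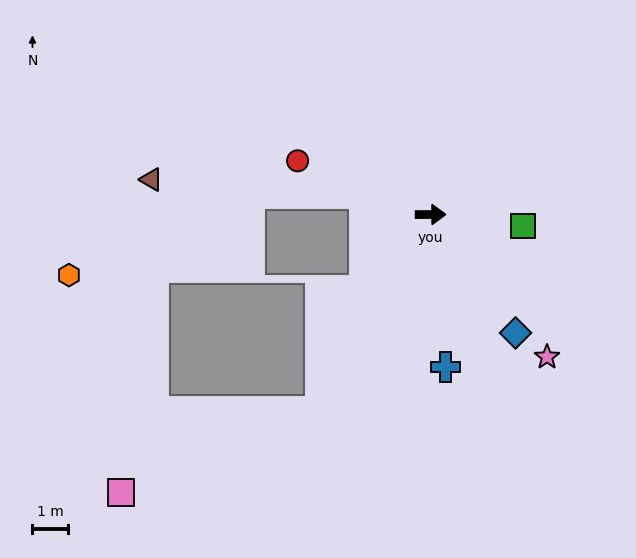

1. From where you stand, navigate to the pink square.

blocked — turn right 120°, forward 6.3 m, then turn right 38°, forward 6.0 m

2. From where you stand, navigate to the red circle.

turn left 158°, forward 4.0 m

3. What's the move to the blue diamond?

turn right 55°, forward 4.1 m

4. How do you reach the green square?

turn right 7°, forward 2.6 m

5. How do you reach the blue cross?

turn right 85°, forward 4.3 m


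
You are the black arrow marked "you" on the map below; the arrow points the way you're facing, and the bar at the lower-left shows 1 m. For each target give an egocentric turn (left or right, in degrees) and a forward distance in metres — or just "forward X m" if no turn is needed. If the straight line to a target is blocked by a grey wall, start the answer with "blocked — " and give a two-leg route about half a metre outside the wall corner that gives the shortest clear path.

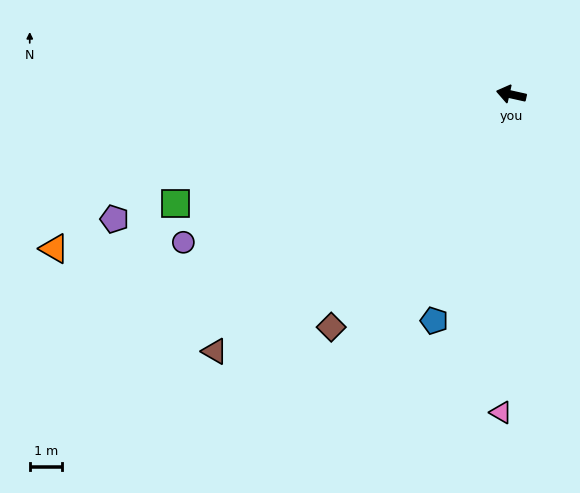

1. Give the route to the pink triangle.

turn left 101°, forward 9.7 m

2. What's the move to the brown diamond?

turn left 65°, forward 9.0 m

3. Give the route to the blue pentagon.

turn left 84°, forward 7.3 m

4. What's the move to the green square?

turn left 31°, forward 10.8 m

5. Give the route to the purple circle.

turn left 37°, forward 11.0 m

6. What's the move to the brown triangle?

turn left 53°, forward 12.0 m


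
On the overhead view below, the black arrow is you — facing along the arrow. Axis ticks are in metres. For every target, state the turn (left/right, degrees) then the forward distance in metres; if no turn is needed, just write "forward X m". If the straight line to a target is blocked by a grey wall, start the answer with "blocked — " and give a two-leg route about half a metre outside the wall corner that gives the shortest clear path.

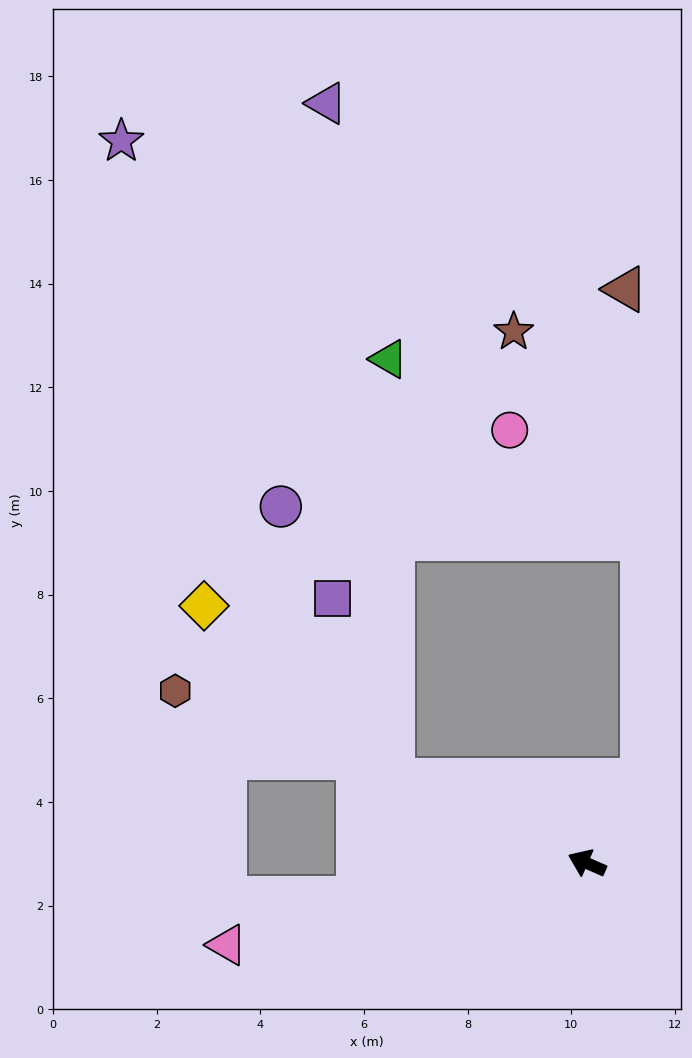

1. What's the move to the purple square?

blocked — forward 4.1 m, then turn right 48°, forward 3.7 m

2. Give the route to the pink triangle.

turn left 36°, forward 7.1 m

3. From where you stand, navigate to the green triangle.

blocked — forward 4.1 m, then turn right 66°, forward 8.1 m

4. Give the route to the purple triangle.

blocked — forward 4.1 m, then turn right 61°, forward 13.1 m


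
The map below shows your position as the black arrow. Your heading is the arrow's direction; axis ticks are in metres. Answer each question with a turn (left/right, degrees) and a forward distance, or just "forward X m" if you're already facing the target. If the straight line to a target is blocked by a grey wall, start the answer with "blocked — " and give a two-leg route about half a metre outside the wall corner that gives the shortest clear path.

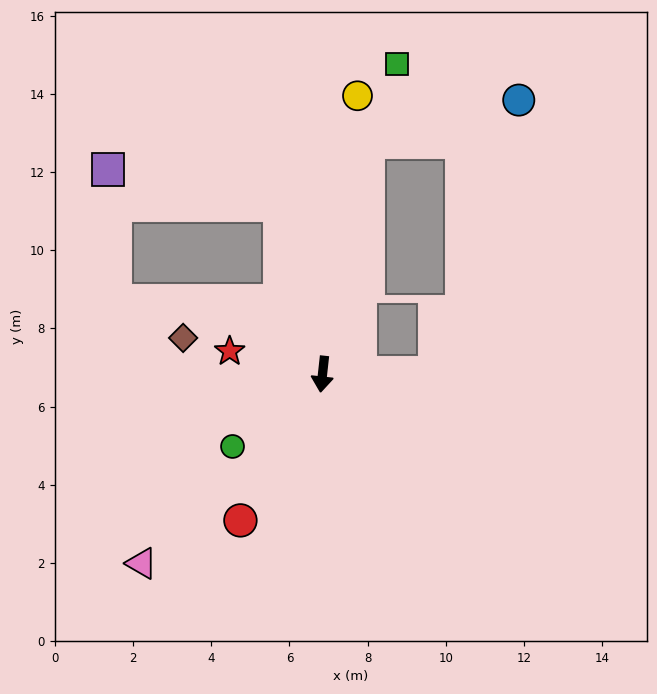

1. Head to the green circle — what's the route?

turn right 45°, forward 3.0 m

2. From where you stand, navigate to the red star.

turn right 98°, forward 2.4 m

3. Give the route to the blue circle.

blocked — turn left 175°, forward 6.0 m, then turn right 63°, forward 4.0 m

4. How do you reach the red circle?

turn right 23°, forward 4.3 m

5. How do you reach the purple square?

blocked — turn right 160°, forward 4.5 m, then turn left 65°, forward 4.5 m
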